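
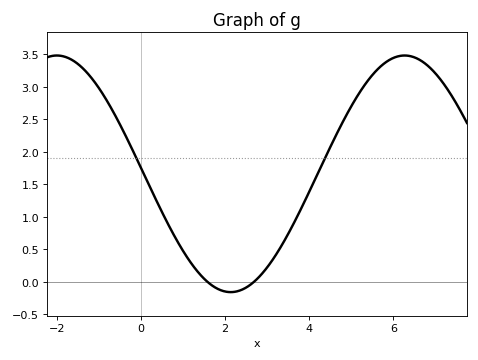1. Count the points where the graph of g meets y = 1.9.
2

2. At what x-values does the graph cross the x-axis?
1.6, 2.6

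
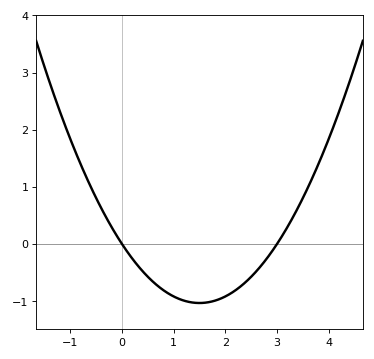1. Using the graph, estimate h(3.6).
0.994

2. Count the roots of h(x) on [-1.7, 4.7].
2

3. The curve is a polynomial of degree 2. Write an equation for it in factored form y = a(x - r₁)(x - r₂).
y = 0.46(x - 0)(x - 3)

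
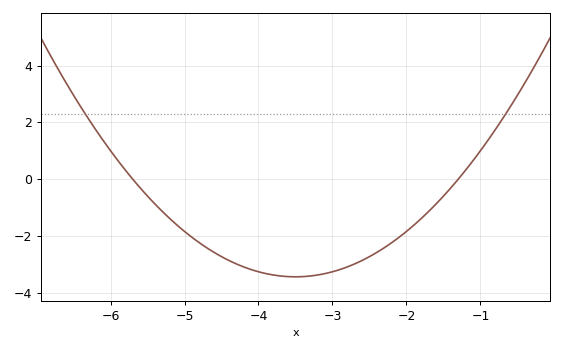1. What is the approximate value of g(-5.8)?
0.4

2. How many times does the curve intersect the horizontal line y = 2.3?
2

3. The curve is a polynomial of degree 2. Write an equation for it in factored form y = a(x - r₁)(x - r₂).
y = 0.71(x + 5.7)(x + 1.3)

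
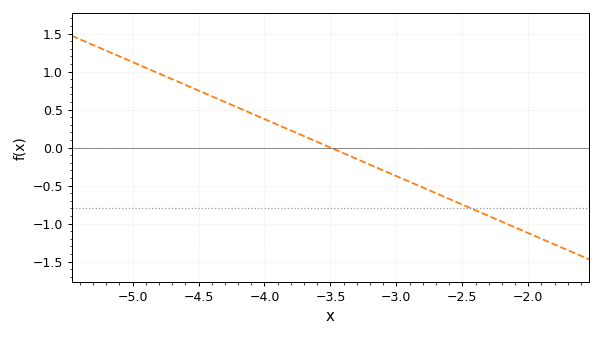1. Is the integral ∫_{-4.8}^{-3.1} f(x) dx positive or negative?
positive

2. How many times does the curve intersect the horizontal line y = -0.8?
1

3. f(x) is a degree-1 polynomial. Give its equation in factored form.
y = -0.75(x + 3.5)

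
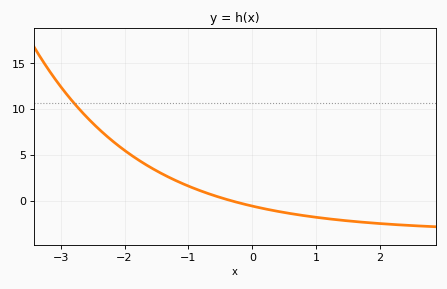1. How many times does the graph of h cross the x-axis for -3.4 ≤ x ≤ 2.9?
1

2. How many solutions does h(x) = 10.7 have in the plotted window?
1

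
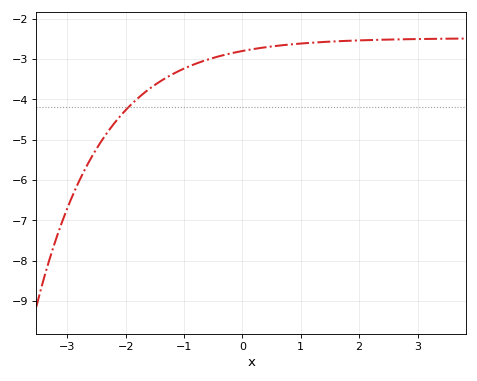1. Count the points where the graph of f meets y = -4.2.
1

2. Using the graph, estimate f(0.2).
-2.75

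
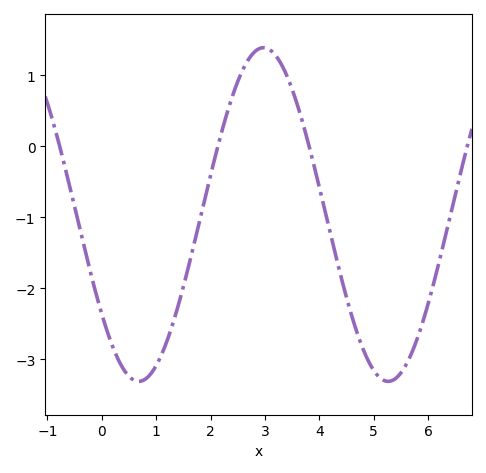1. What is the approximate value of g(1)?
-3.1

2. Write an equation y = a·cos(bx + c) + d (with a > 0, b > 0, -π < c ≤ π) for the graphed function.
y = 2.35cos(1.4x + 2.2) - 0.96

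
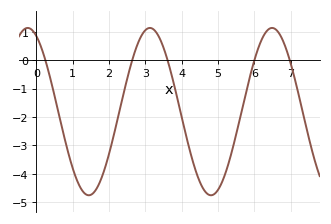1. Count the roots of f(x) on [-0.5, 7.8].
5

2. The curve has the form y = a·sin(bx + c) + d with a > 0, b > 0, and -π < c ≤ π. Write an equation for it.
y = 2.95sin(1.9x + 2) - 1.81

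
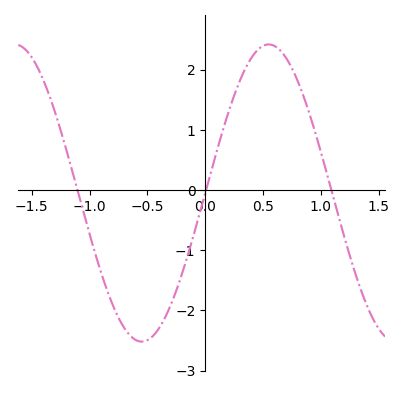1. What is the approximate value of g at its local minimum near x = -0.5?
-2.52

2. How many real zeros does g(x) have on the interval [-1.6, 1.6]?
3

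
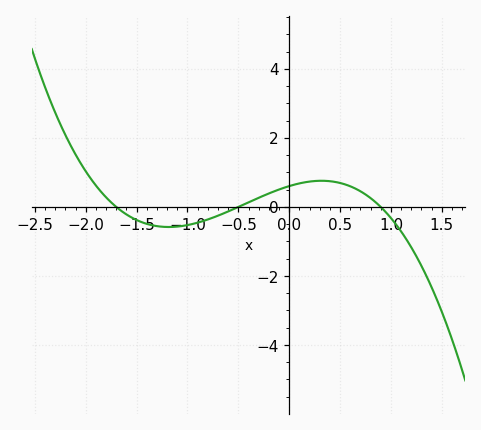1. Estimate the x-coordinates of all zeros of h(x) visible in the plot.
-1.7, -0.5, 0.9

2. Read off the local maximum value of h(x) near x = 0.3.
0.8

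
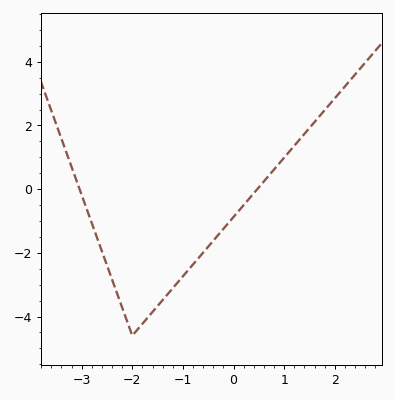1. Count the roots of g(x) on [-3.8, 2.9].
2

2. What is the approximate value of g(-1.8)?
-4.23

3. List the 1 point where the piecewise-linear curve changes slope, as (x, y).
(-2, -4.6)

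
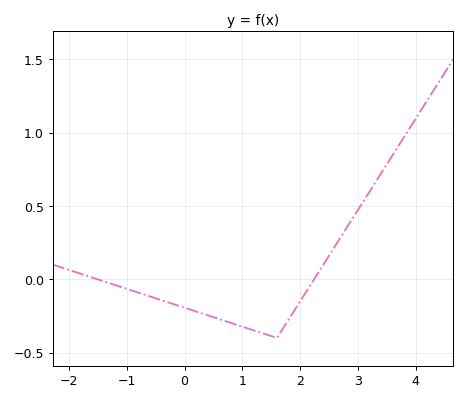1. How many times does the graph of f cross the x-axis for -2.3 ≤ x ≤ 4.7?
2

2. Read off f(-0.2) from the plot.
-0.168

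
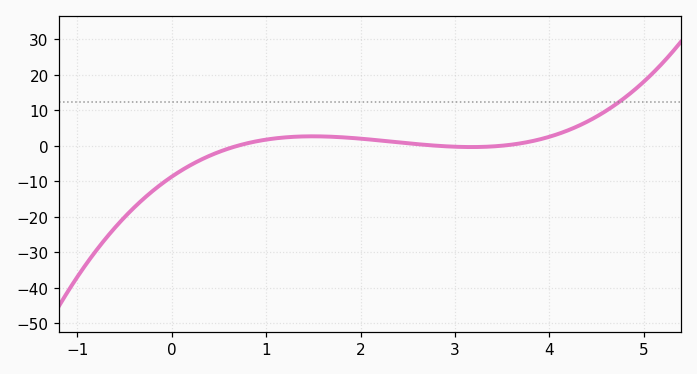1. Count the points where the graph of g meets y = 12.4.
1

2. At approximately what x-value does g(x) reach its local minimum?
3.17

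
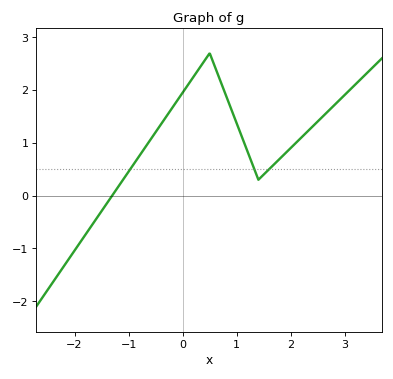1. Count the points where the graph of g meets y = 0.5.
3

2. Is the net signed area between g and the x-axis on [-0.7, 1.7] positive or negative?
positive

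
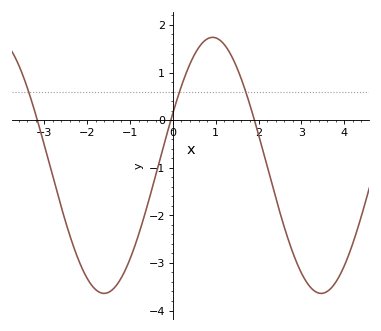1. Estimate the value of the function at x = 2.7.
-2.5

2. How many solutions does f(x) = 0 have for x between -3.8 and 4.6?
3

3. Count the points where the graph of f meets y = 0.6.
3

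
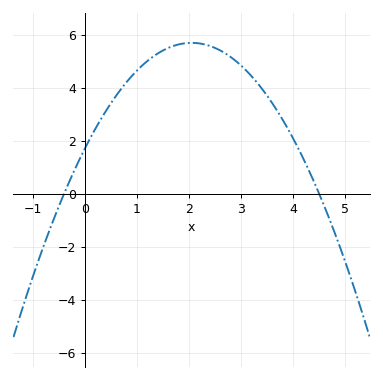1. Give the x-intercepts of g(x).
-0.4, 4.5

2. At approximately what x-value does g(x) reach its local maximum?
2.05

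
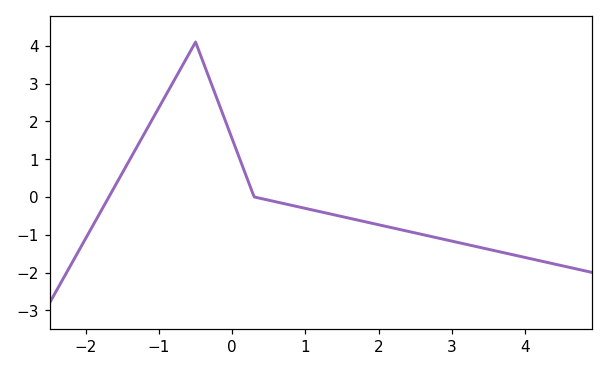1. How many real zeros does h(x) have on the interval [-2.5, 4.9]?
2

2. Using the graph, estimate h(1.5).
-0.5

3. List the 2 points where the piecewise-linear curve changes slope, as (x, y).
(-0.5, 4.1); (0.3, 0)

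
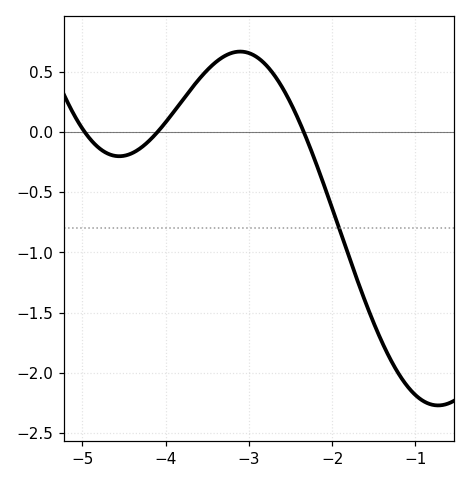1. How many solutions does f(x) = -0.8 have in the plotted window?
1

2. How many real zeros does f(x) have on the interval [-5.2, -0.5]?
3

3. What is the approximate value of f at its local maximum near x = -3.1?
0.667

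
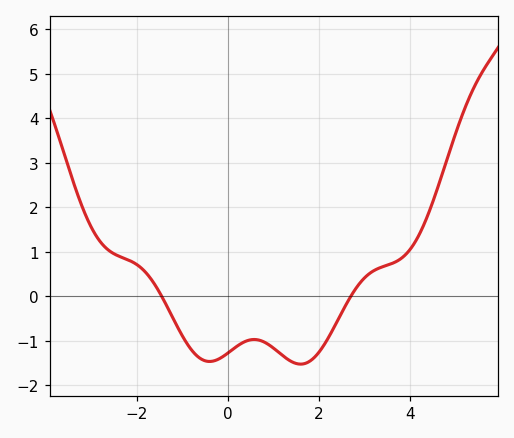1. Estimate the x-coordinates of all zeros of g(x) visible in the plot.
-1.45, 2.71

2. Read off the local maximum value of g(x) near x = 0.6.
-0.97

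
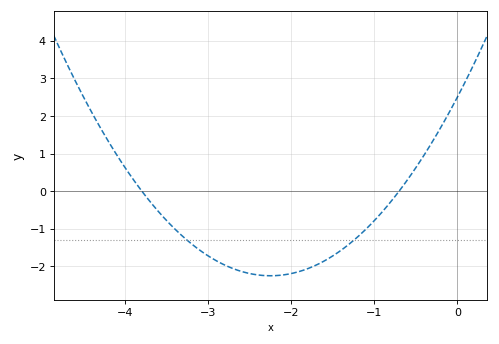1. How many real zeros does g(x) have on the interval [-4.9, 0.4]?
2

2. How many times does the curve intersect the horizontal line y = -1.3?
2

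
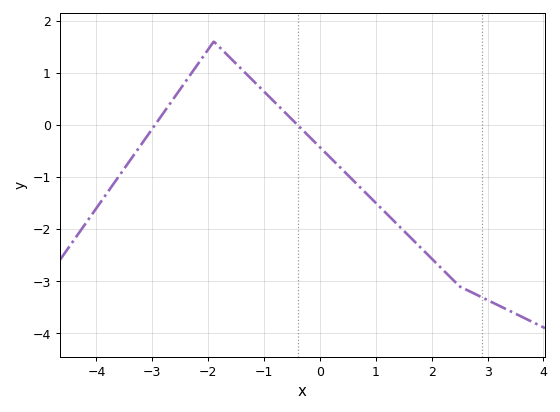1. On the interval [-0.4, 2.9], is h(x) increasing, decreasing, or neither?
decreasing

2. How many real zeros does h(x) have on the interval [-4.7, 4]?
2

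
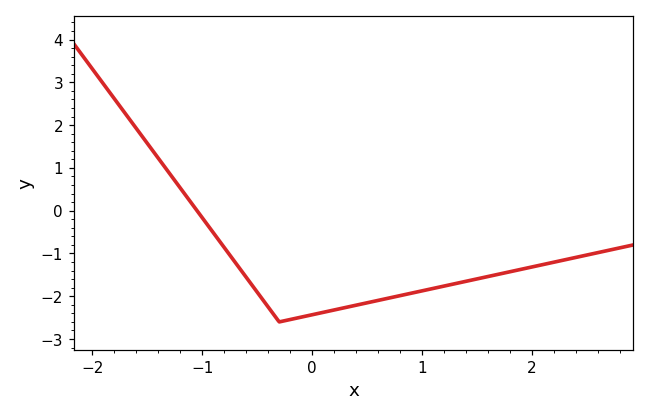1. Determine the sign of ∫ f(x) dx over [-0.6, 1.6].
negative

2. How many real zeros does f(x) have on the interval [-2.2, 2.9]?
1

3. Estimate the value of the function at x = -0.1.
-2.49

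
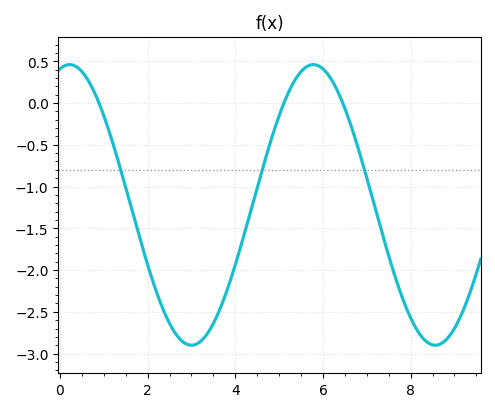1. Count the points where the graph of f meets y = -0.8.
3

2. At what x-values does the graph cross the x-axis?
0.8, 5.2, 6.4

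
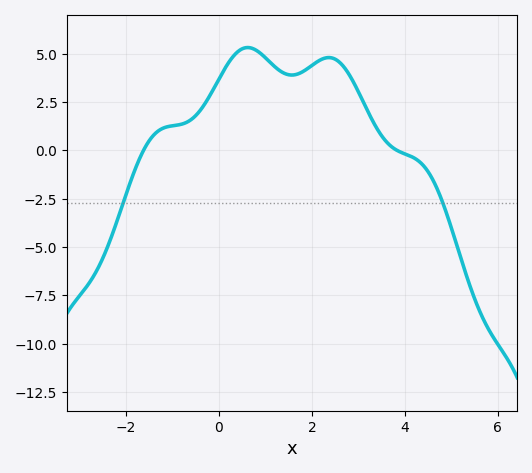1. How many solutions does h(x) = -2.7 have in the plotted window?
2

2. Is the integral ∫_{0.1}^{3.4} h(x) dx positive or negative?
positive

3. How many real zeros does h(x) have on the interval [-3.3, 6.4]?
2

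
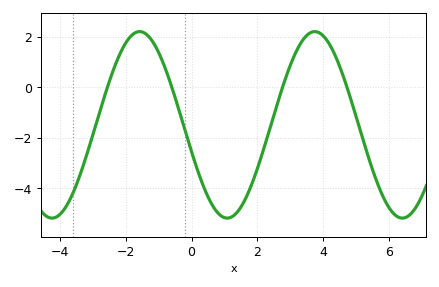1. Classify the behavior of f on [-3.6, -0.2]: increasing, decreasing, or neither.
neither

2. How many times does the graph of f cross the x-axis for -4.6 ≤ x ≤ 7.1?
4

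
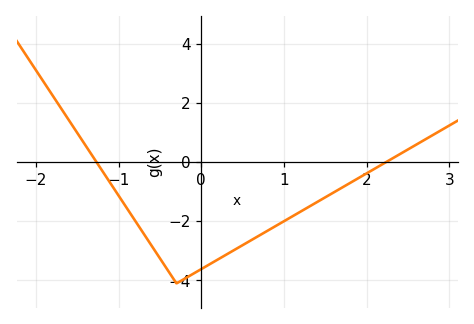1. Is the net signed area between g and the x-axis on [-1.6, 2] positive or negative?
negative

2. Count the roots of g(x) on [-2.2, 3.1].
2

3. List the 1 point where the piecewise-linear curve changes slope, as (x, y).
(-0.3, -4.1)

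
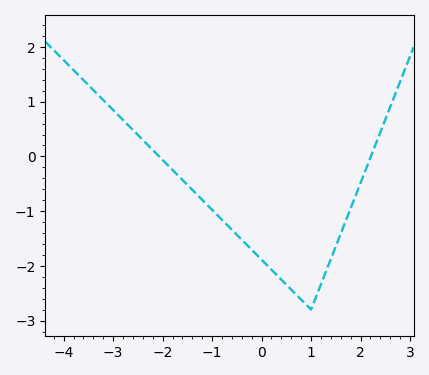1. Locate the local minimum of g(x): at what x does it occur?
0.999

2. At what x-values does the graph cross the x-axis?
-2.07, 2.21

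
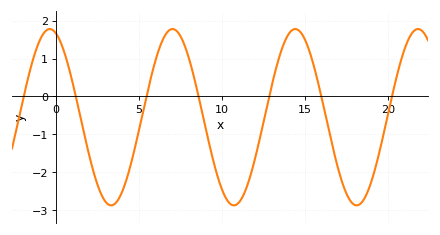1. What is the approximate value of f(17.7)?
-2.7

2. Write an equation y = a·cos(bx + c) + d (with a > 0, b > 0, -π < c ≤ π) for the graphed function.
y = 2.33cos(0.85x + 0.31) - 0.55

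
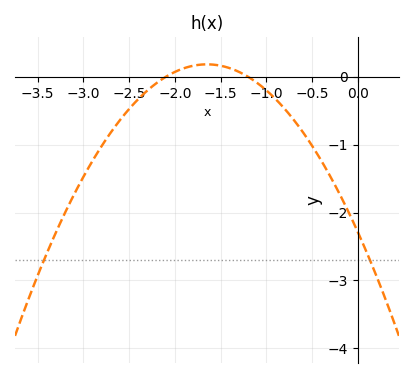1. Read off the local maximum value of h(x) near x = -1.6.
0.184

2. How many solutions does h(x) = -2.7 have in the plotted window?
2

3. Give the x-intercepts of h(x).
-2.1, -1.2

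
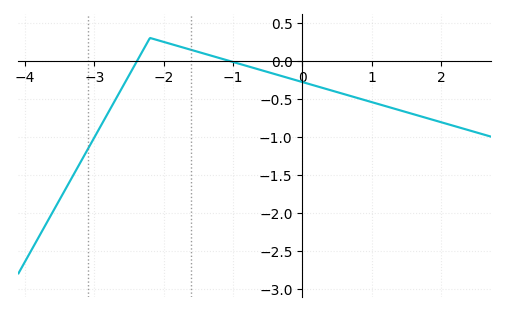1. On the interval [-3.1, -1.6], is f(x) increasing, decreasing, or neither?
neither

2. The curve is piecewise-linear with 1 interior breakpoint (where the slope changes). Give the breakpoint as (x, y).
(-2.2, 0.3)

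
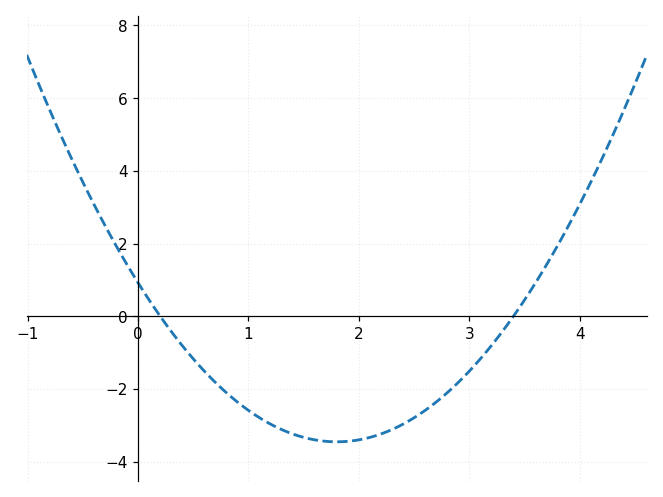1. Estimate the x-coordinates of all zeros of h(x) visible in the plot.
0.2, 3.4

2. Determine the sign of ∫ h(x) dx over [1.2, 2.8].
negative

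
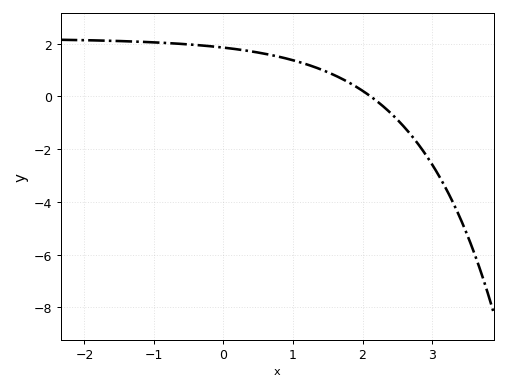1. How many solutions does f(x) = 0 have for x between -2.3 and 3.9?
1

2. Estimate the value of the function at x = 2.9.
-2.2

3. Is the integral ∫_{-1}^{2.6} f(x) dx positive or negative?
positive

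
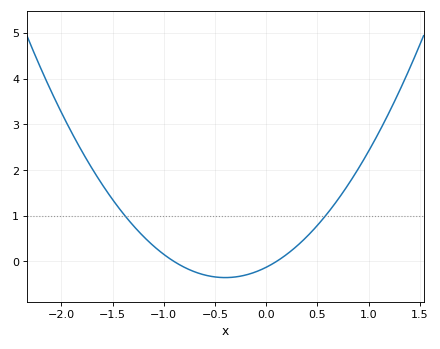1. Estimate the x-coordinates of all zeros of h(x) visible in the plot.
-0.9, 0.1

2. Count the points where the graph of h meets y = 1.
2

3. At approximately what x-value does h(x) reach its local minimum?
-0.4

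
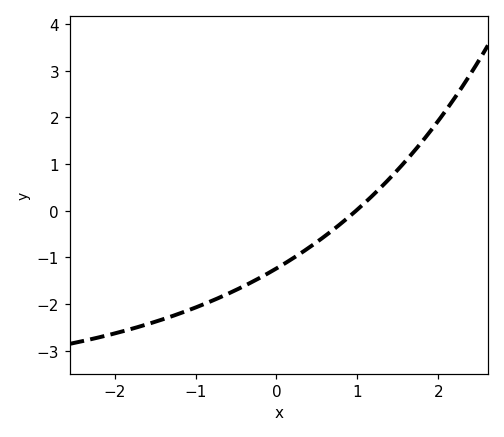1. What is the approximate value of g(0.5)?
-0.7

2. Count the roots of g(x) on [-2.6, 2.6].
1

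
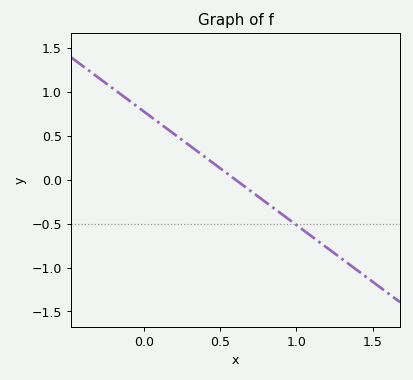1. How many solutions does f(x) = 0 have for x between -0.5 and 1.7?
1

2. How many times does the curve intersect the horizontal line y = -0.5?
1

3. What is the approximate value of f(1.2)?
-0.75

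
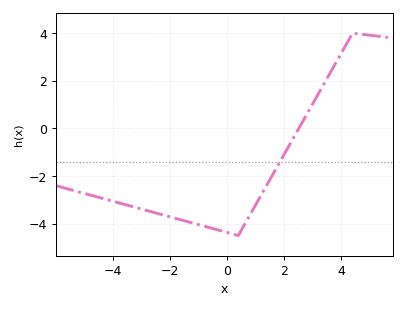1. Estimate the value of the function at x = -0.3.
-4.27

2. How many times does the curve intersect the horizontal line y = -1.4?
1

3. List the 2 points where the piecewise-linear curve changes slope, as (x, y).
(0.4, -4.5); (4.4, 4)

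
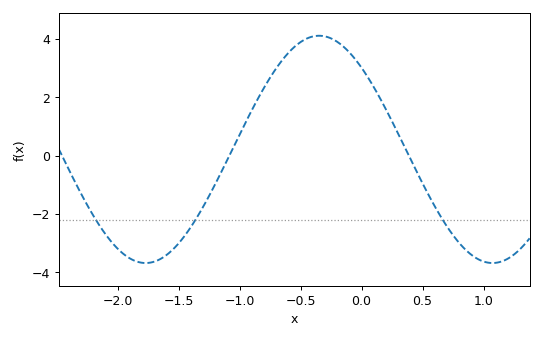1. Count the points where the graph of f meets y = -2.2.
3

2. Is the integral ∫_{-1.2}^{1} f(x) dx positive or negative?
positive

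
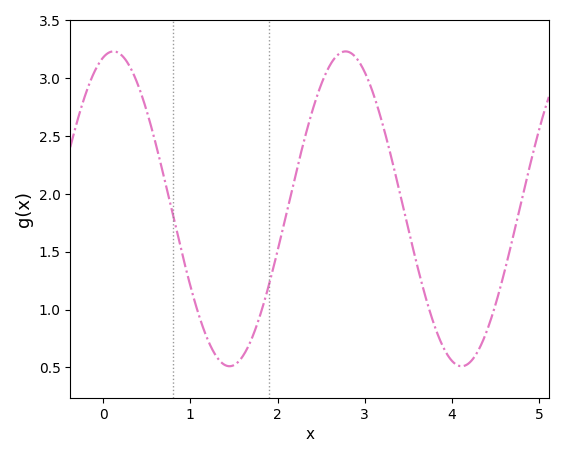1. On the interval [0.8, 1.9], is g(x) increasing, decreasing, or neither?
neither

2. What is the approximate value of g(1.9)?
1.21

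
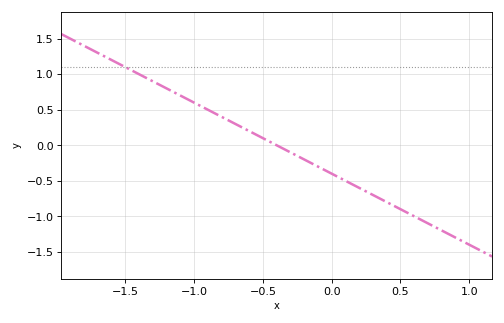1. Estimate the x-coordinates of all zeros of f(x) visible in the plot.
-0.4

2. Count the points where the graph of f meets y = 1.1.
1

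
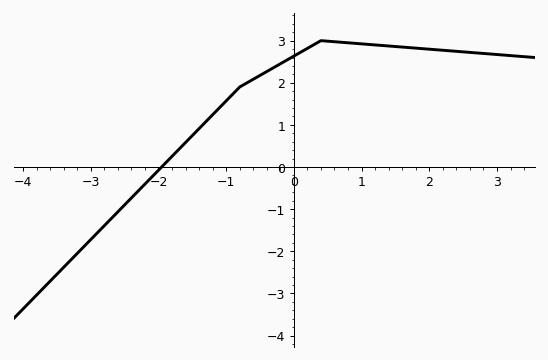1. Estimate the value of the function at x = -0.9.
1.7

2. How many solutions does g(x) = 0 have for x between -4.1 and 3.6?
1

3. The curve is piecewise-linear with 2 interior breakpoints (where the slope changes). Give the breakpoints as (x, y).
(-0.8, 1.9); (0.4, 3)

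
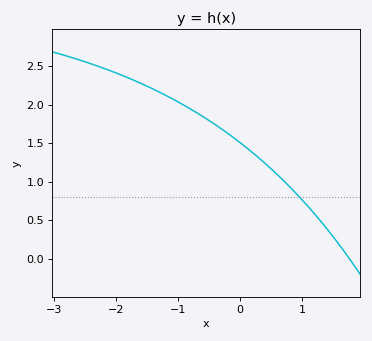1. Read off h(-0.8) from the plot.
1.95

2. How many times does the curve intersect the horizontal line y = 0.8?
1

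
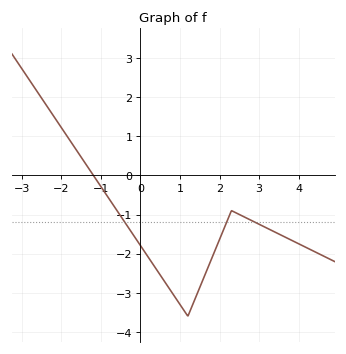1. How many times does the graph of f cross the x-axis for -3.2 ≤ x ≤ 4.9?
1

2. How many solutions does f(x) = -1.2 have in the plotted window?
3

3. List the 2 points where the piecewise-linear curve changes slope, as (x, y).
(1.2, -3.6); (2.3, -0.9)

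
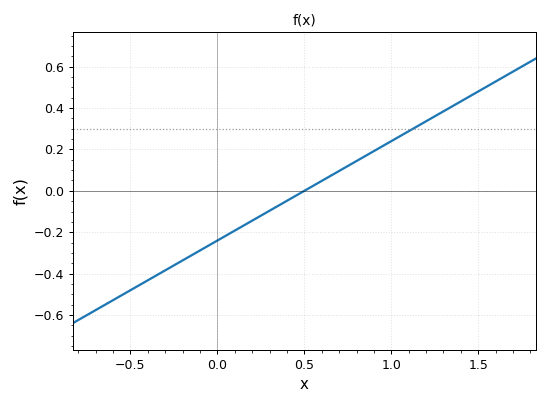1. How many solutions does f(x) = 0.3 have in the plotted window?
1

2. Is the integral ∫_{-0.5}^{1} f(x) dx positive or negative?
negative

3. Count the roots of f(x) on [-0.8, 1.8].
1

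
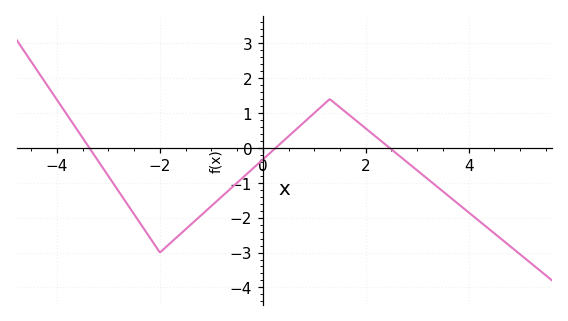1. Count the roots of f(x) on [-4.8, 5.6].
3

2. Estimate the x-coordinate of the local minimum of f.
-2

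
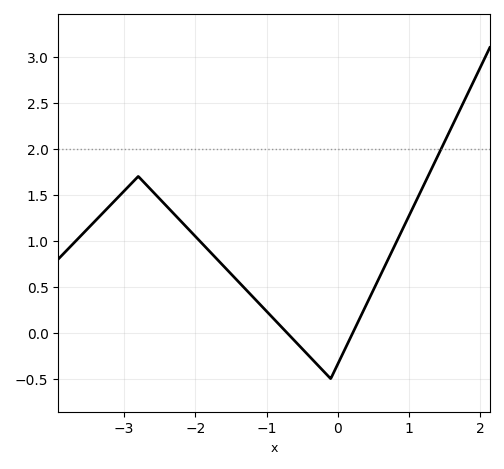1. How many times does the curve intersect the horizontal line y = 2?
1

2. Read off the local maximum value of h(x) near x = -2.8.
1.7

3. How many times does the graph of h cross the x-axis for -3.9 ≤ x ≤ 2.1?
2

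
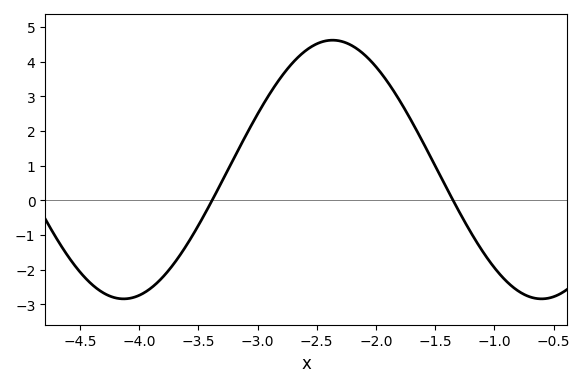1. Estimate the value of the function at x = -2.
3.86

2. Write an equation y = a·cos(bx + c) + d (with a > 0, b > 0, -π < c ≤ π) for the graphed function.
y = 3.73cos(1.78x - 2.07) + 0.89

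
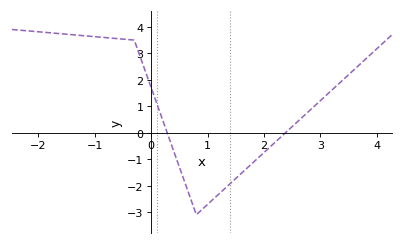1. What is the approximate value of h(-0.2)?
2.9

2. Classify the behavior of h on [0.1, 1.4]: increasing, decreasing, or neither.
neither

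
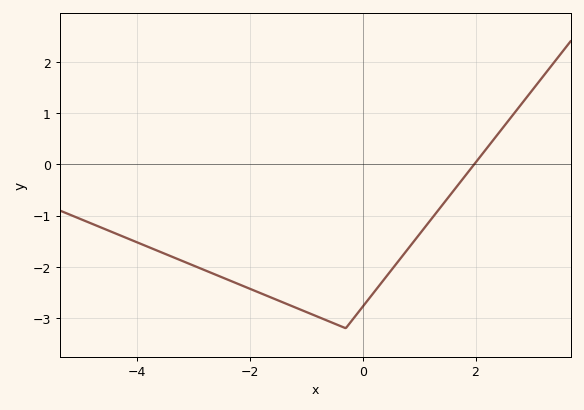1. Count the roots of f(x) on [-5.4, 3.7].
1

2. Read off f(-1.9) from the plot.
-2.47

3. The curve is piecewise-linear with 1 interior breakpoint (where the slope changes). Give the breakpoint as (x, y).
(-0.3, -3.2)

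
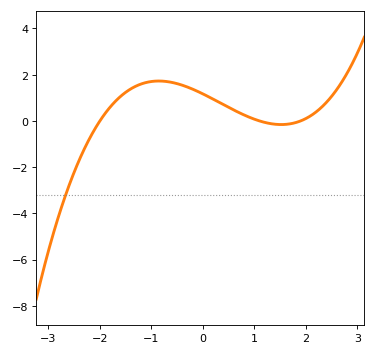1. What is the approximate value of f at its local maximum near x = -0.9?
1.73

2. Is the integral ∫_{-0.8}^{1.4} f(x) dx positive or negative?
positive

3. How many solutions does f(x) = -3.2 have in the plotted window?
1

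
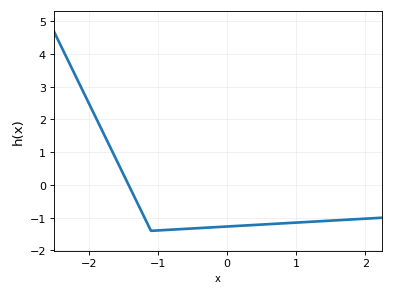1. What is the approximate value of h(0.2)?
-1.2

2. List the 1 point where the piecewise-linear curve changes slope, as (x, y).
(-1.1, -1.4)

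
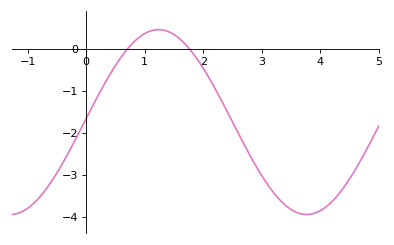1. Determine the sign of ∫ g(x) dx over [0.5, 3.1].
negative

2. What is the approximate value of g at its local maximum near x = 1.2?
0.45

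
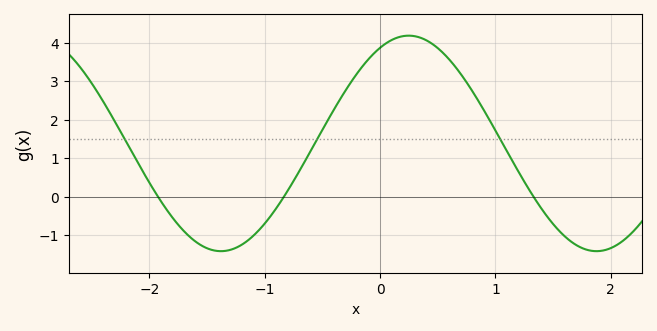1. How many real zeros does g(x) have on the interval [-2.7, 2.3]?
3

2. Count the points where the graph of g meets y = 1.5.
3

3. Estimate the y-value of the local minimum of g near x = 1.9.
-1.4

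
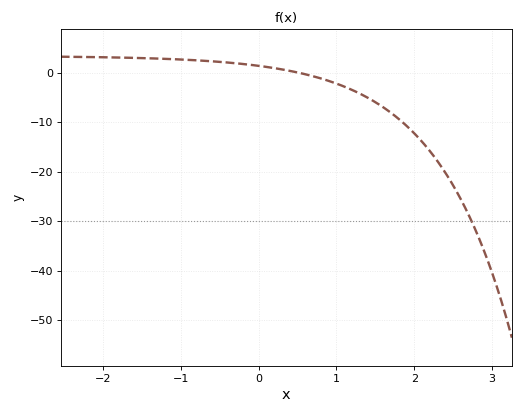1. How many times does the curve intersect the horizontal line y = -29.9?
1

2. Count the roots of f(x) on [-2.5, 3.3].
1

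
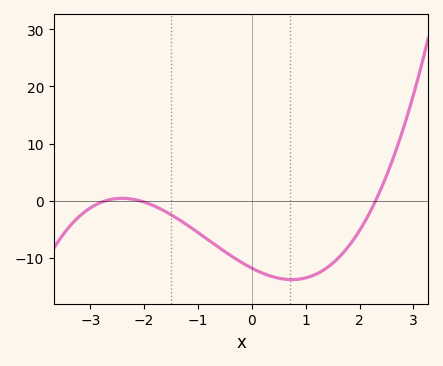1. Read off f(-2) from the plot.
-0.274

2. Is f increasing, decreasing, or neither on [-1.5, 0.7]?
decreasing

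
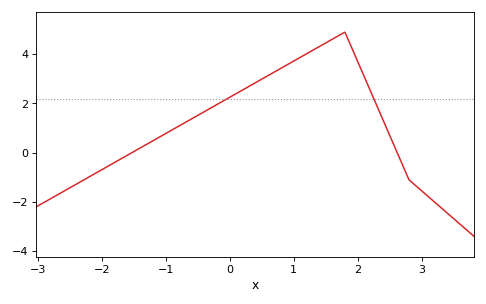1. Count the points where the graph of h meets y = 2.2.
2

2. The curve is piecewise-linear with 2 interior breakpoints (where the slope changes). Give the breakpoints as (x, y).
(1.8, 4.9); (2.8, -1.1)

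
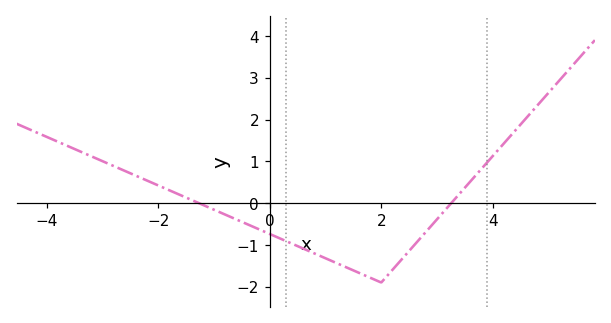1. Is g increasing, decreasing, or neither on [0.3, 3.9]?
neither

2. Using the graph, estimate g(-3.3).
1.2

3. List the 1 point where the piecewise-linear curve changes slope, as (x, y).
(2, -1.9)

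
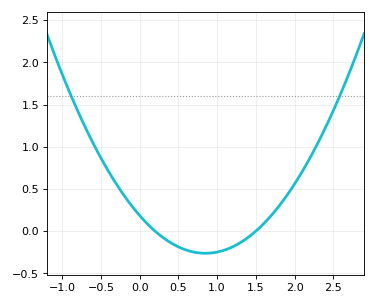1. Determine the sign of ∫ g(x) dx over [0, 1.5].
negative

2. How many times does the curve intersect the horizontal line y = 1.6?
2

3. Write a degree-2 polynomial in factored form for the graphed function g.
y = 0.62(x - 0.2)(x - 1.5)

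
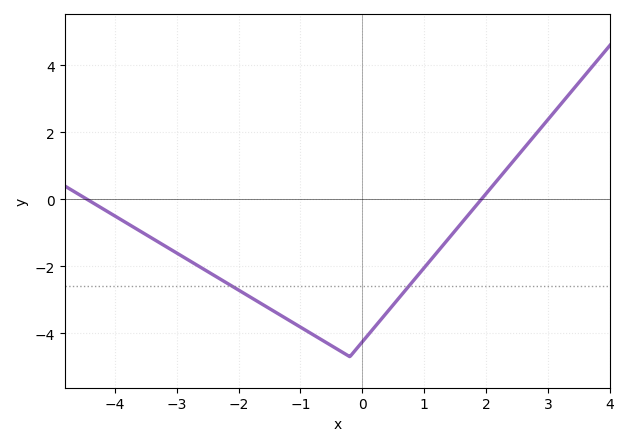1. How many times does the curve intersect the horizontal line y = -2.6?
2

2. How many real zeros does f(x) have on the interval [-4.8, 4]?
2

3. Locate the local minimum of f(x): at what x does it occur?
-0.2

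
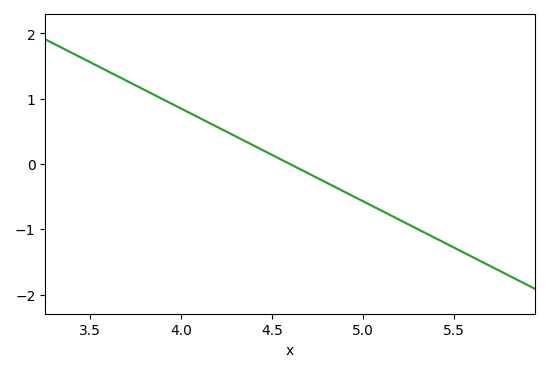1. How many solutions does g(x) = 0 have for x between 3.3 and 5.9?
1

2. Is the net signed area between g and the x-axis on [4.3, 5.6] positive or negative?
negative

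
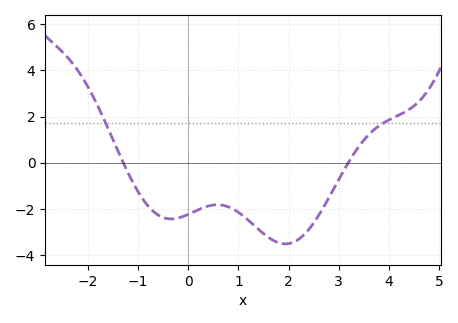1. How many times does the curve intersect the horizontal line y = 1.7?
2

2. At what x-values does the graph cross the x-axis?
-1.3, 3.19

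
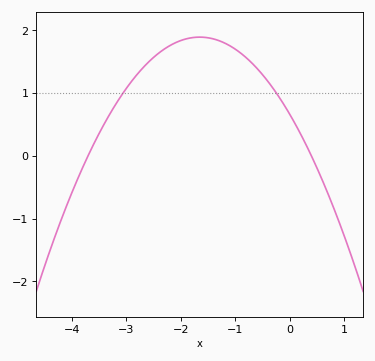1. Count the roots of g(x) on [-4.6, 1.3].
2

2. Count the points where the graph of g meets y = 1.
2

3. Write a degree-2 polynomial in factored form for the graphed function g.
y = -0.45(x + 3.7)(x - 0.4)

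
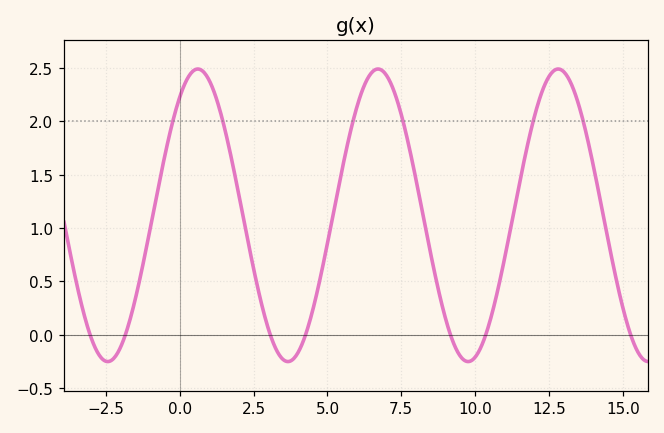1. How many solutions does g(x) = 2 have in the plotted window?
6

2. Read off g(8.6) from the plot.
0.6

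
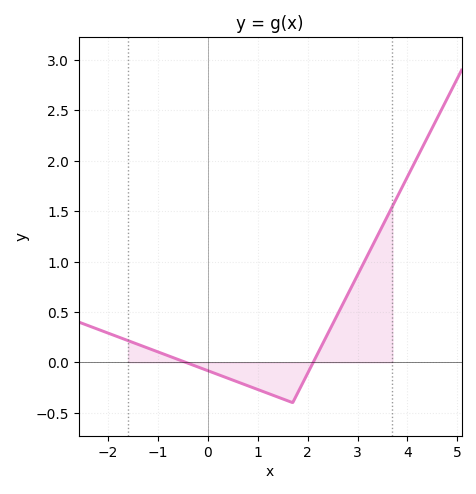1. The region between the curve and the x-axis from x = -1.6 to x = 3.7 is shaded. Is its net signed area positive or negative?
positive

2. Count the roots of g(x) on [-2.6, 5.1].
2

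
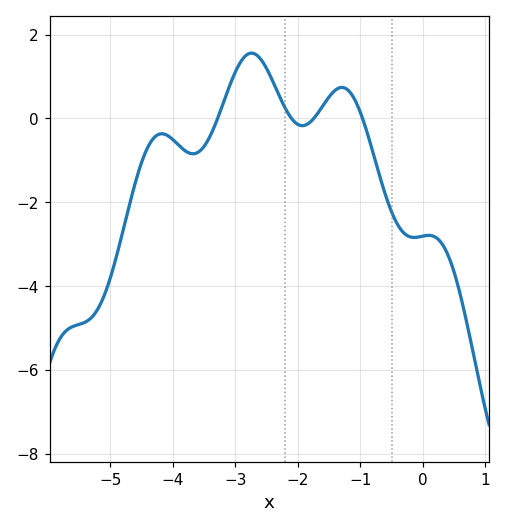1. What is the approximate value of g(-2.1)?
-0.006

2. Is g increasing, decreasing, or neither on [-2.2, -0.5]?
neither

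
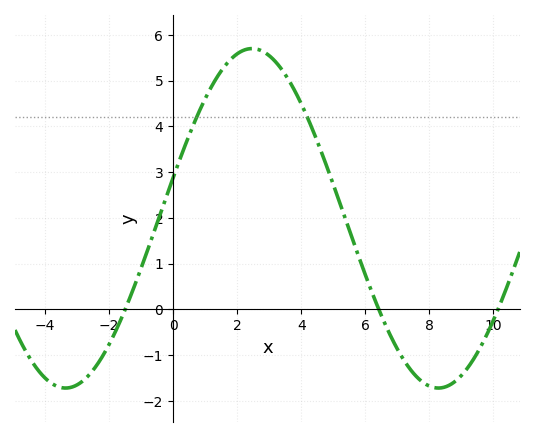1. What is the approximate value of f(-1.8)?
-0.5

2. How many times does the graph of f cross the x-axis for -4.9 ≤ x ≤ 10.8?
3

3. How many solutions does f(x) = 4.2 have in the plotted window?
2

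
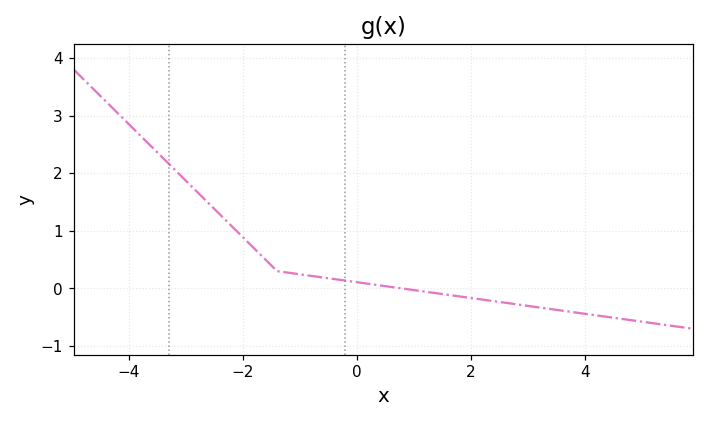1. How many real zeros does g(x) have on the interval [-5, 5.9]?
1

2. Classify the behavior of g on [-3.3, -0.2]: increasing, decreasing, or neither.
decreasing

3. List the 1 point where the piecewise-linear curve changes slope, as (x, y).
(-1.4, 0.3)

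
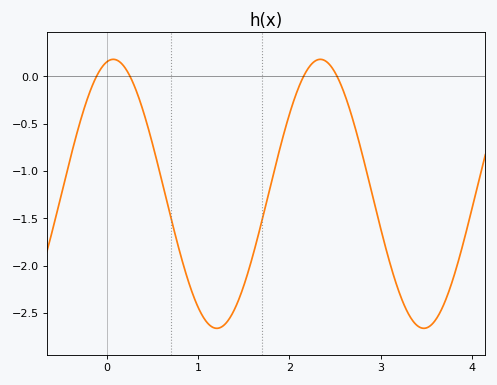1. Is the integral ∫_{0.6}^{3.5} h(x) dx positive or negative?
negative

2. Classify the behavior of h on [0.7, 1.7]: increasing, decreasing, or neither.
neither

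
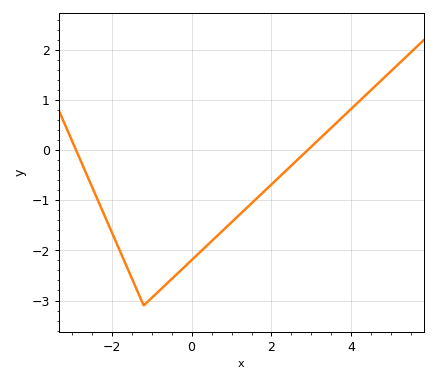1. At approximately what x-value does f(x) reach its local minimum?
-1.2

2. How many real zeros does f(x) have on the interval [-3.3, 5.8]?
2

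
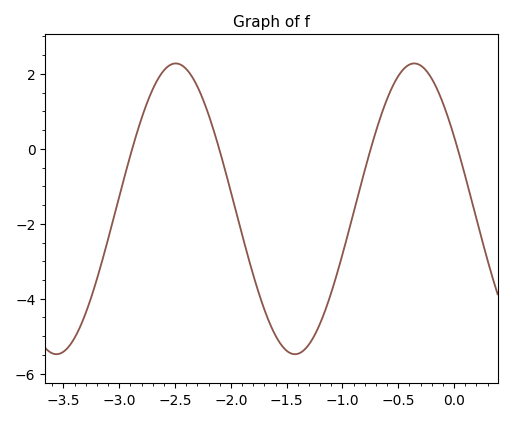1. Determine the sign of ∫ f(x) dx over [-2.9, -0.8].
negative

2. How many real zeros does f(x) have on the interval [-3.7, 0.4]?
4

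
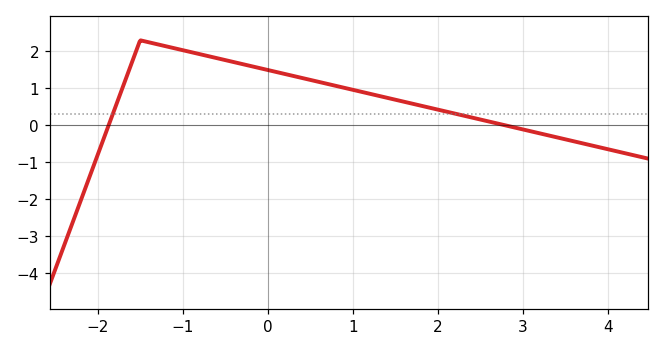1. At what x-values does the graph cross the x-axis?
-1.87, 2.8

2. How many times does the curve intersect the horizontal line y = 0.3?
2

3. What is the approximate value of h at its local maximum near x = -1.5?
2.3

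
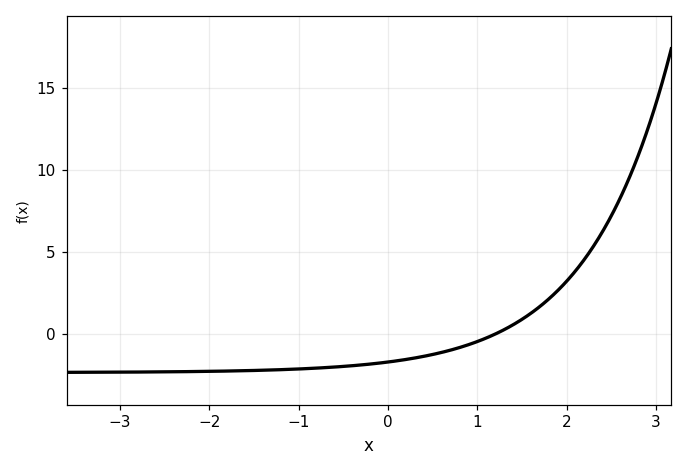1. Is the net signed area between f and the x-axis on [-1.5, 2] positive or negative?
negative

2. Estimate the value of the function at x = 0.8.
-0.802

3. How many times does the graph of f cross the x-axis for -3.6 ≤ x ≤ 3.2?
1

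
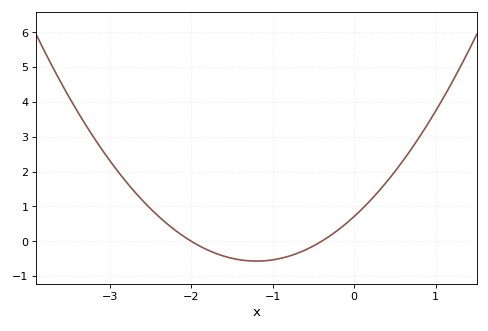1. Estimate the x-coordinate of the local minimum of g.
-1.2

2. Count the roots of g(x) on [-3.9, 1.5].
2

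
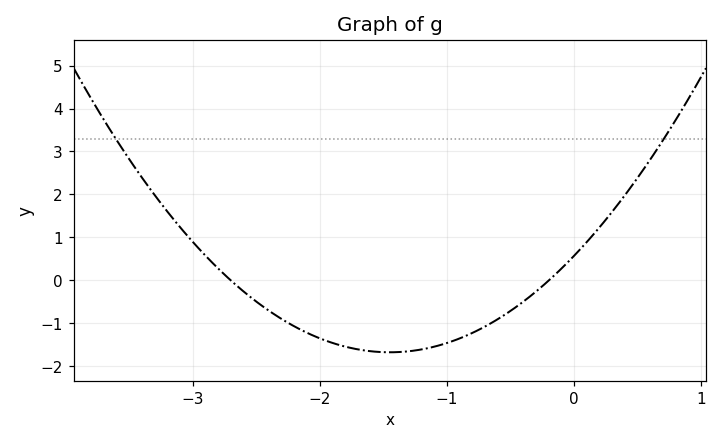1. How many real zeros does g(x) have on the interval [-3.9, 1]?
2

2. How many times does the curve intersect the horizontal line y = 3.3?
2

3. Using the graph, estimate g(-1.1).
-1.5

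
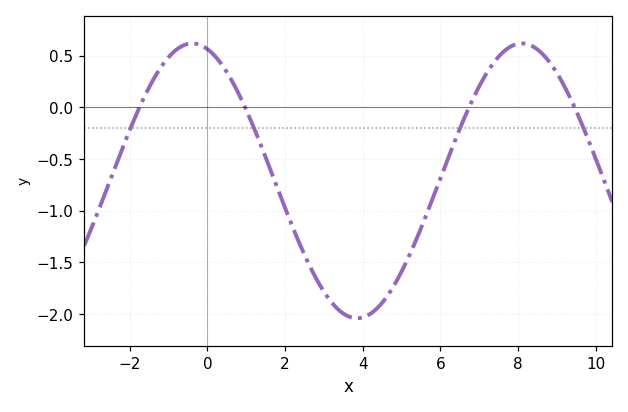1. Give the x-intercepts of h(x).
-1.75, 0.971, 6.74, 9.46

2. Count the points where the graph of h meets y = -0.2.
4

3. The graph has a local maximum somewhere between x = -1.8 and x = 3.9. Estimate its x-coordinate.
-0.393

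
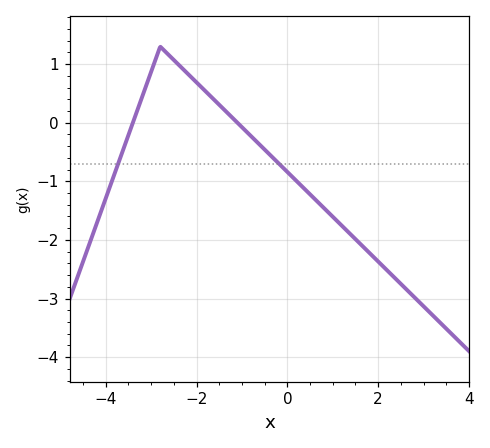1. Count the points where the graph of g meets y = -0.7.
2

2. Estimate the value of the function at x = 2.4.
-2.67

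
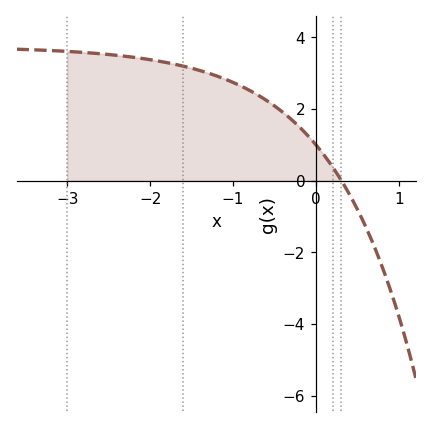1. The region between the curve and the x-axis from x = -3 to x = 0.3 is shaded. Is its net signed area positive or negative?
positive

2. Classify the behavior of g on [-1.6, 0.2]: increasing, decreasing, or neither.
decreasing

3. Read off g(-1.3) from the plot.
3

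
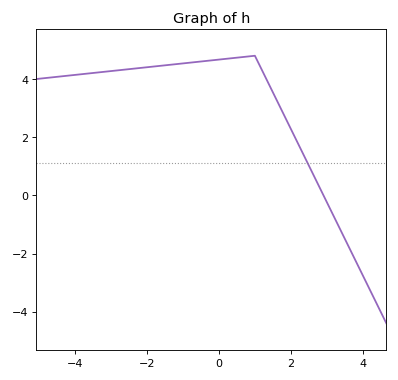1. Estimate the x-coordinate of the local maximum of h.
1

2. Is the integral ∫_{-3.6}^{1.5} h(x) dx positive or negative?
positive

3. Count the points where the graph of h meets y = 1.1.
1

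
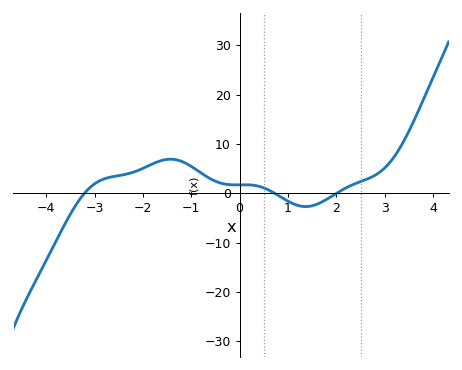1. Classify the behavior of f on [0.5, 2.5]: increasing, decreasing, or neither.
neither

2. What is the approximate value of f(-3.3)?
-1.17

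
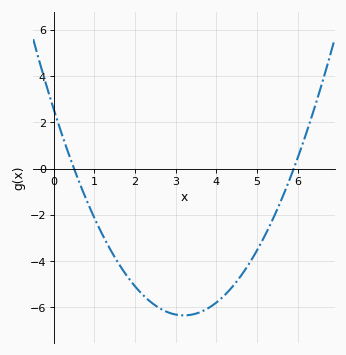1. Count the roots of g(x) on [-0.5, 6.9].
2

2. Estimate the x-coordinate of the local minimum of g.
3.2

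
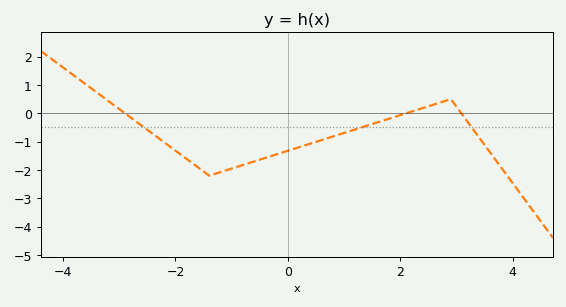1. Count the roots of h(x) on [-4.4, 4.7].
3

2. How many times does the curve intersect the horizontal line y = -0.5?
3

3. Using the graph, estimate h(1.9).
-0.1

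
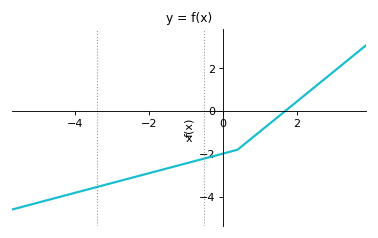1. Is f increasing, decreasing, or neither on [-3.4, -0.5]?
increasing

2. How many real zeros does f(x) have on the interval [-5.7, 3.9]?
1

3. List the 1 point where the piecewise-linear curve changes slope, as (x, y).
(0.4, -1.8)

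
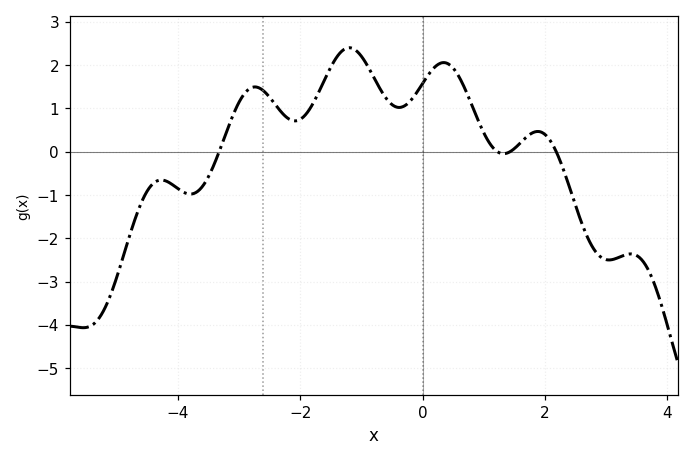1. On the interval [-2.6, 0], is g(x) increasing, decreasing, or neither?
neither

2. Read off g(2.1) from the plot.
0.2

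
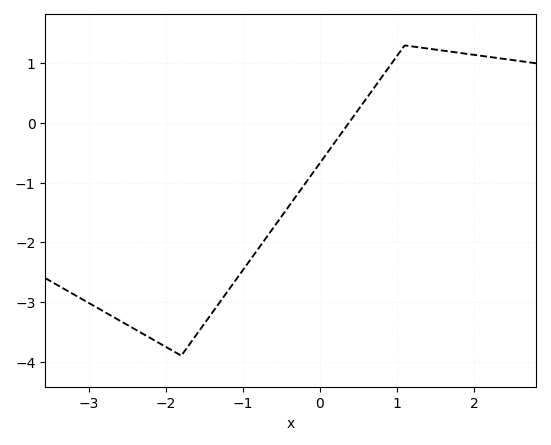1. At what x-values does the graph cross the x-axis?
0.4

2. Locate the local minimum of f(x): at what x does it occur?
-1.8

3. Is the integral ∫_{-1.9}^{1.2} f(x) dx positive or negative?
negative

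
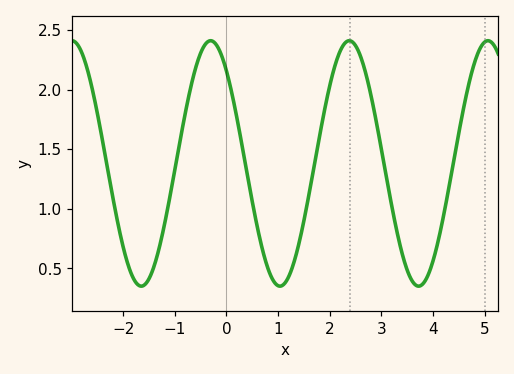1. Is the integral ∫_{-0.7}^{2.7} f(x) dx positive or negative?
positive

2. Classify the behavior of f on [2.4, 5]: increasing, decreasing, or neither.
neither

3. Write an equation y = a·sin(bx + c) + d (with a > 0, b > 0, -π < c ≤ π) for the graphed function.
y = 1.03sin(2.3x + 2.3) + 1.38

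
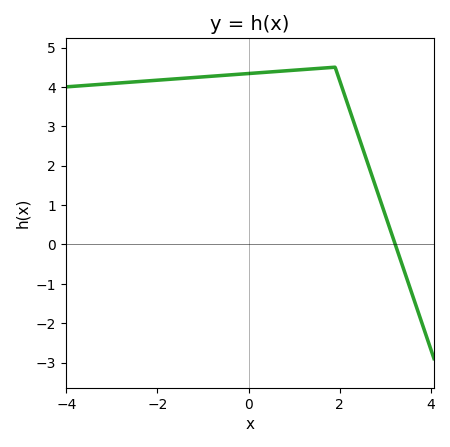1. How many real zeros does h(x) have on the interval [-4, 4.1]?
1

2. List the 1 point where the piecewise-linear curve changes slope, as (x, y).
(1.9, 4.5)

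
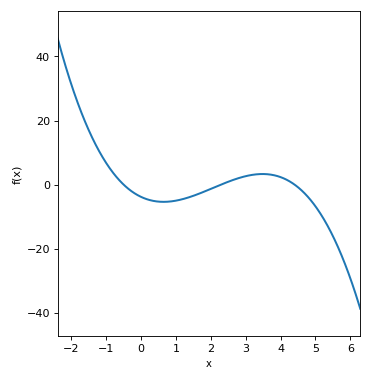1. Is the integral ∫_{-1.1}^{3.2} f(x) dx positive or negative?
negative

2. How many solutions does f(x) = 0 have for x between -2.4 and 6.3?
3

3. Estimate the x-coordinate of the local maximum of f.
3.4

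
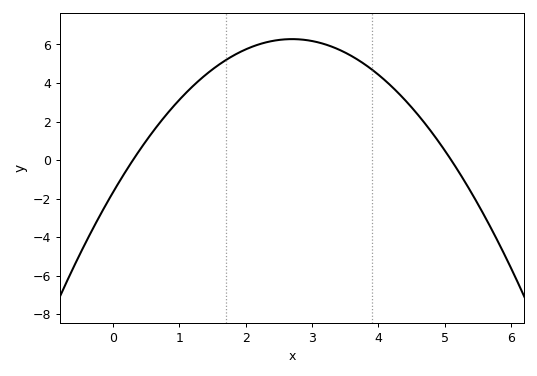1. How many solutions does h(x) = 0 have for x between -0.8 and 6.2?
2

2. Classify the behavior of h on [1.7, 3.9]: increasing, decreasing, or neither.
neither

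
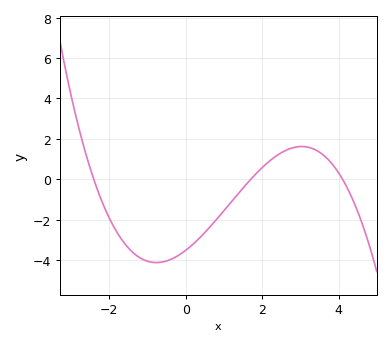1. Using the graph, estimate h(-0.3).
-3.88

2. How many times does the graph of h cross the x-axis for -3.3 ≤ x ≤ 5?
3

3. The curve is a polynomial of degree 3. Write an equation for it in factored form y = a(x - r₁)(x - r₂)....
y = -0.21(x + 2.4)(x - 1.7)(x - 4.1)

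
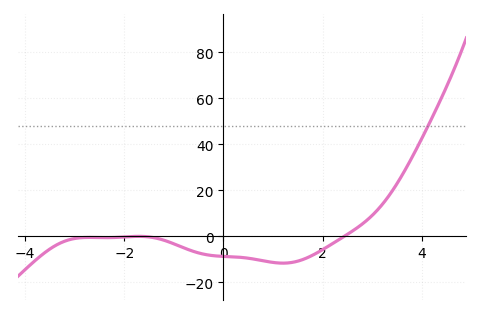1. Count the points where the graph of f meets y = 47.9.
1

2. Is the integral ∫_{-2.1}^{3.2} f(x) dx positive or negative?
negative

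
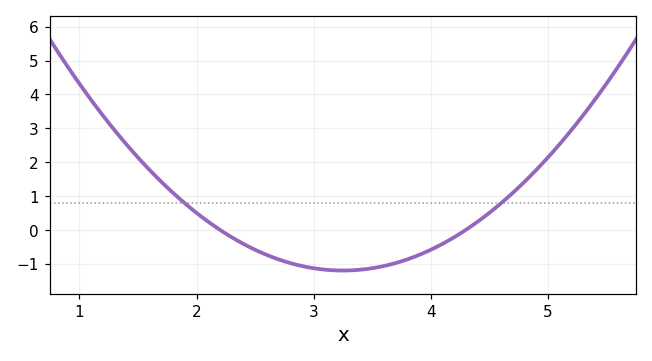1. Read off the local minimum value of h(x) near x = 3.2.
-1.2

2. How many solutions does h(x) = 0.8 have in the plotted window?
2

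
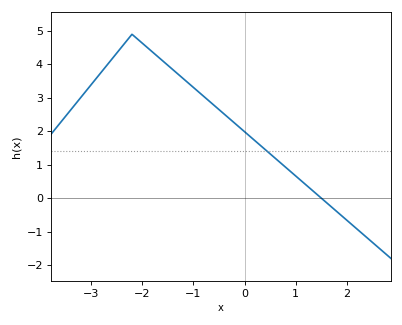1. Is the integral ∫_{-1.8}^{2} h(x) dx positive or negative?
positive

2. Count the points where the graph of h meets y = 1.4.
1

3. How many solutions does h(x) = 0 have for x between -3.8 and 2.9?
1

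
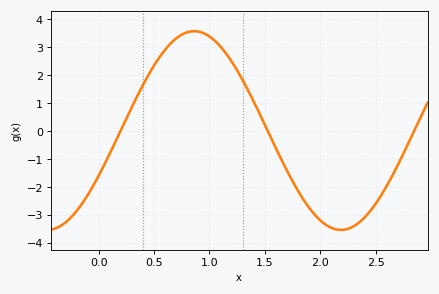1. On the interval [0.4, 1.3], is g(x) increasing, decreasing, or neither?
neither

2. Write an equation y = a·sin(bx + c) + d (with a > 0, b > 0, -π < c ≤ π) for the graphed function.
y = 3.55sin(2.37x - 0.472) + 0.01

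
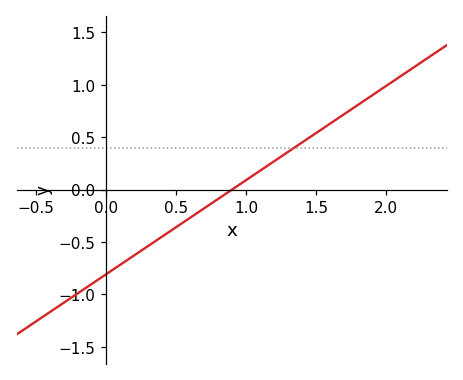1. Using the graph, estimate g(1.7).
0.72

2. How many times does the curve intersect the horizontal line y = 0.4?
1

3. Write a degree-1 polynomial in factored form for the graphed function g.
y = 0.9(x - 0.9)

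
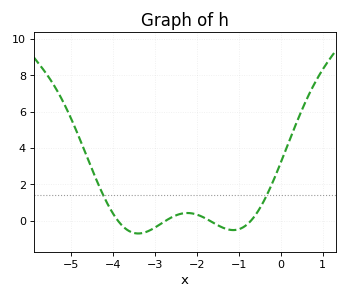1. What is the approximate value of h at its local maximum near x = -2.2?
0.4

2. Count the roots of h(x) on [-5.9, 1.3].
4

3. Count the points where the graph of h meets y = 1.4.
2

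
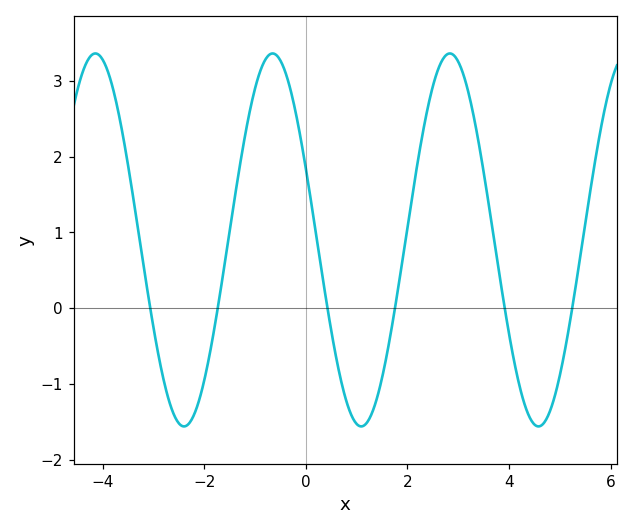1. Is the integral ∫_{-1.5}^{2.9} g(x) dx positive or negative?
positive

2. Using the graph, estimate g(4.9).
-1.17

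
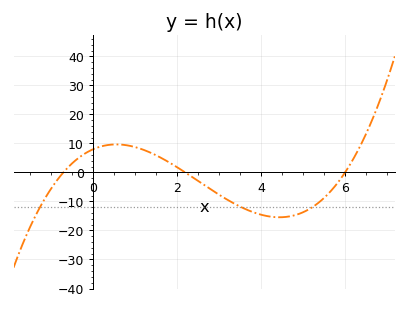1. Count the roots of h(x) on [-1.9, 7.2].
3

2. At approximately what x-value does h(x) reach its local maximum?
0.559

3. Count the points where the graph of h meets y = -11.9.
3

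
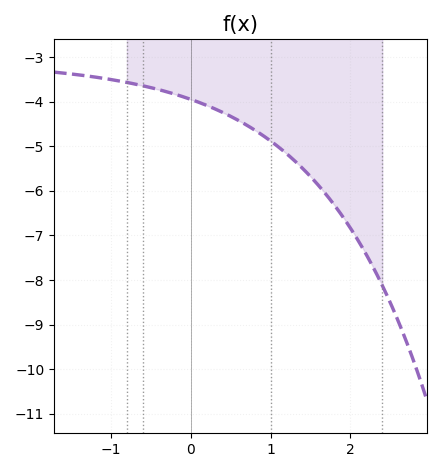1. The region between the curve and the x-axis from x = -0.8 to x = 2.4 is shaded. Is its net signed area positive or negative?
negative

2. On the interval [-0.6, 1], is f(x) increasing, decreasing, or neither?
decreasing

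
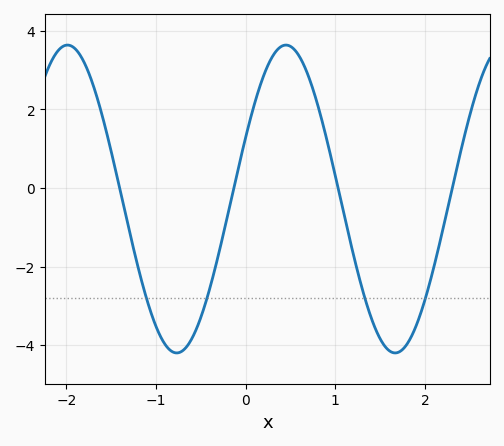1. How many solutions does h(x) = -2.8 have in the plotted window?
4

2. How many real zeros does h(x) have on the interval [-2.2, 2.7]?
4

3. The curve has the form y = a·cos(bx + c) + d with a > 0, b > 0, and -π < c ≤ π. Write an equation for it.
y = 3.92cos(2.6x - 1.2) - 0.28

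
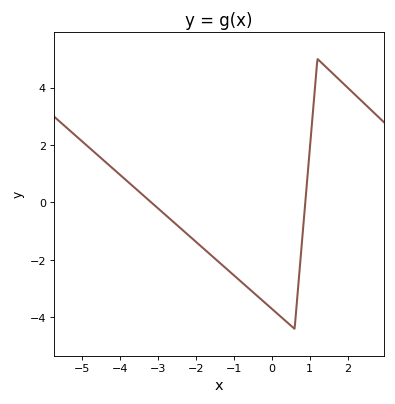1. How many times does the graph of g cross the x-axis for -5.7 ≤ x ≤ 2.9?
2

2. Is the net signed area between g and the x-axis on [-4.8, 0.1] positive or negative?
negative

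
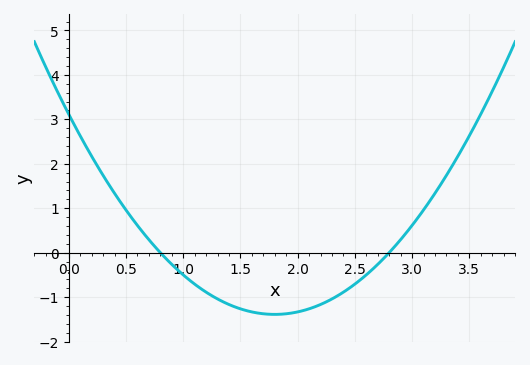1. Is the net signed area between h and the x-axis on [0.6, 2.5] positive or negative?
negative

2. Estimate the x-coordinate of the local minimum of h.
1.8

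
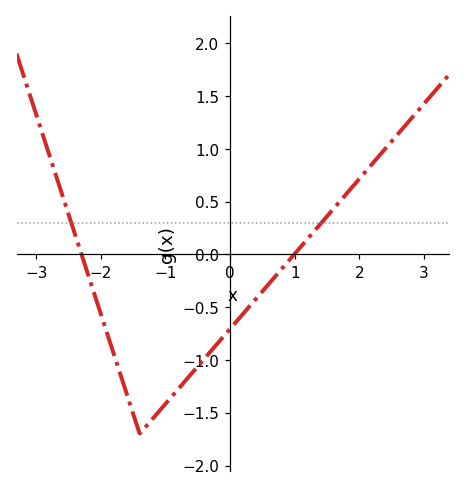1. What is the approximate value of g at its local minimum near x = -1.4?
-1.7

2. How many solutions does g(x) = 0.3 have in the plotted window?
2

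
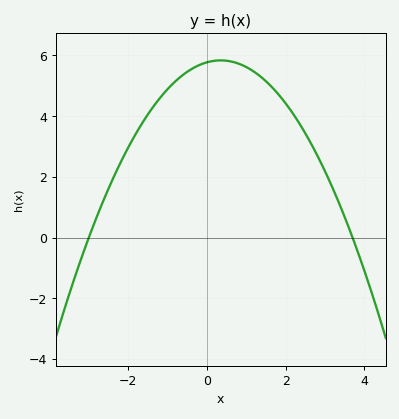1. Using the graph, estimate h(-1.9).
3.2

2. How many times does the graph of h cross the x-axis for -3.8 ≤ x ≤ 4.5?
2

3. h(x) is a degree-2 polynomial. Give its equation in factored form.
y = -0.52(x + 3)(x - 3.7)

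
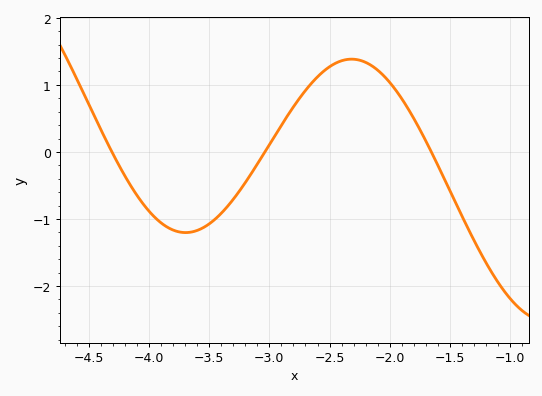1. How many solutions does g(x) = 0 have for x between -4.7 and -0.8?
3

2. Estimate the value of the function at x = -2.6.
1.1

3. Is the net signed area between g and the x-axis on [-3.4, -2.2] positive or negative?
positive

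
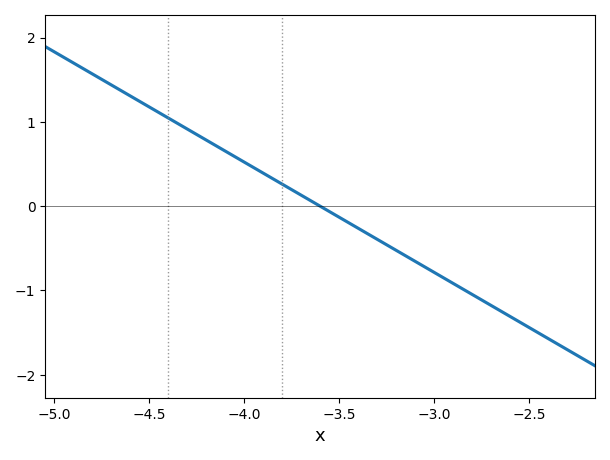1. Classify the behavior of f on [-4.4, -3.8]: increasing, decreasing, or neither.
decreasing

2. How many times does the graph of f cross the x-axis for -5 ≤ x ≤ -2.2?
1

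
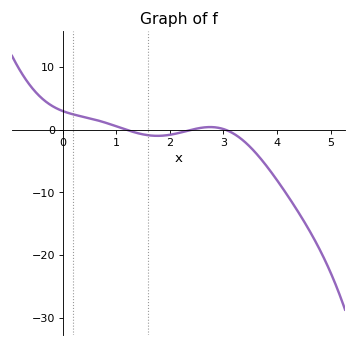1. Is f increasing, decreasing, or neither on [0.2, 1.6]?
decreasing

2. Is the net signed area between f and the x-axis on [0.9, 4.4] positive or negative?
negative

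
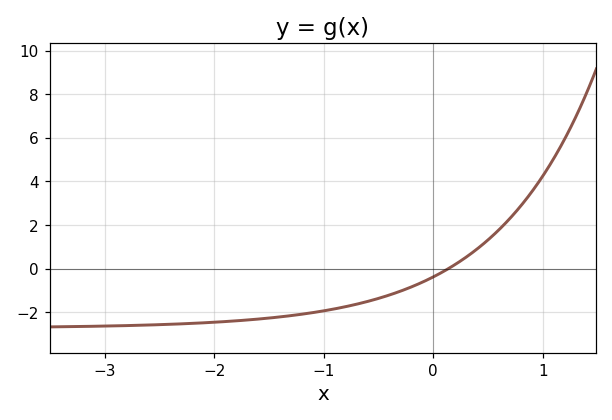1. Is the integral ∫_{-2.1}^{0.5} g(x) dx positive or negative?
negative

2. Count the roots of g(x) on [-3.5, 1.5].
1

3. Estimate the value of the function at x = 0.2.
0.2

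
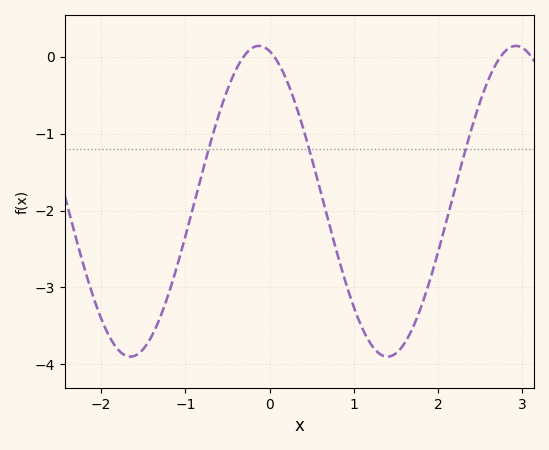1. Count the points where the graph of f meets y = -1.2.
3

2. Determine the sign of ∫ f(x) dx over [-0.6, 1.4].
negative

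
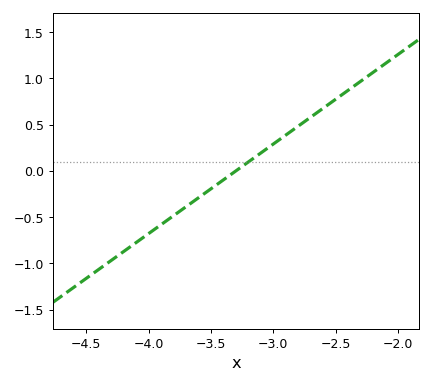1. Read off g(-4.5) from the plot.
-1.15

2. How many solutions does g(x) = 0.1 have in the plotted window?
1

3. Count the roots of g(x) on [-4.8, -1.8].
1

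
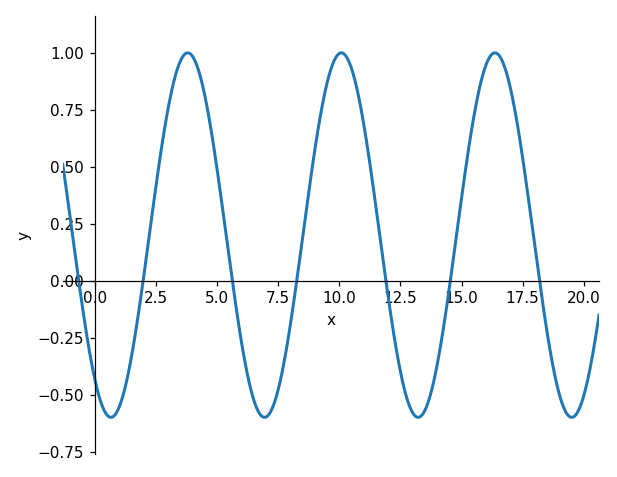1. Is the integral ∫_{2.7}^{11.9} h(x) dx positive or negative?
positive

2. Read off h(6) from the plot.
-0.28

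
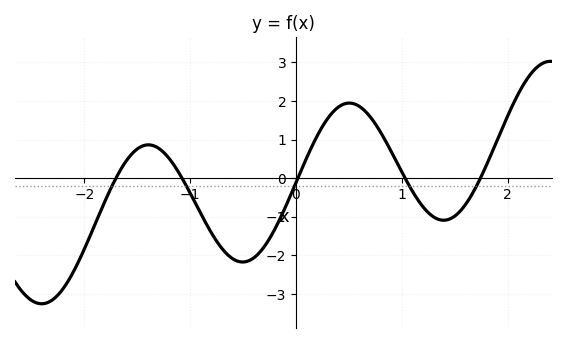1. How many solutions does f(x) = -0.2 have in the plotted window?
5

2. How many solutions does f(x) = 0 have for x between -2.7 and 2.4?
5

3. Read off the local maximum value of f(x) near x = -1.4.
0.863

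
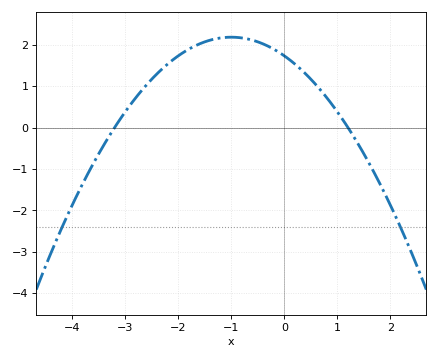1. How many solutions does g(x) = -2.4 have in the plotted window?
2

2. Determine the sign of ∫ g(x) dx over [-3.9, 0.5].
positive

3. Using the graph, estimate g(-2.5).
1.2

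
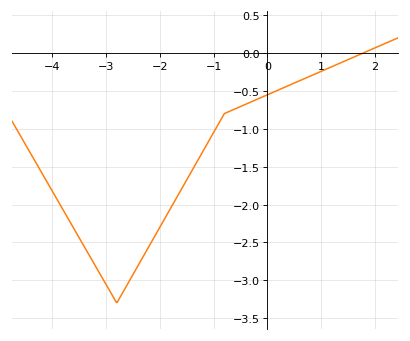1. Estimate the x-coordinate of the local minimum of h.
-2.8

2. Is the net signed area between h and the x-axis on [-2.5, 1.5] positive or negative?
negative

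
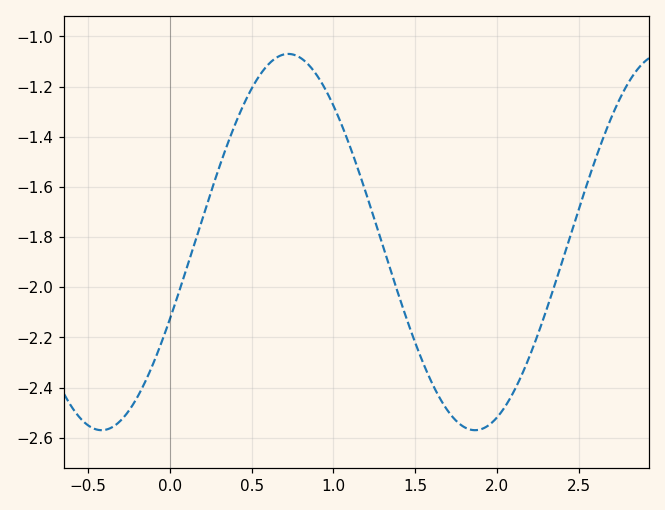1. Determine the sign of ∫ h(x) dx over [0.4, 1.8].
negative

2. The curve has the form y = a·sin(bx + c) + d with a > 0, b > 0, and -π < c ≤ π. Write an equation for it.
y = 0.75sin(2.75x - 0.42) - 1.82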